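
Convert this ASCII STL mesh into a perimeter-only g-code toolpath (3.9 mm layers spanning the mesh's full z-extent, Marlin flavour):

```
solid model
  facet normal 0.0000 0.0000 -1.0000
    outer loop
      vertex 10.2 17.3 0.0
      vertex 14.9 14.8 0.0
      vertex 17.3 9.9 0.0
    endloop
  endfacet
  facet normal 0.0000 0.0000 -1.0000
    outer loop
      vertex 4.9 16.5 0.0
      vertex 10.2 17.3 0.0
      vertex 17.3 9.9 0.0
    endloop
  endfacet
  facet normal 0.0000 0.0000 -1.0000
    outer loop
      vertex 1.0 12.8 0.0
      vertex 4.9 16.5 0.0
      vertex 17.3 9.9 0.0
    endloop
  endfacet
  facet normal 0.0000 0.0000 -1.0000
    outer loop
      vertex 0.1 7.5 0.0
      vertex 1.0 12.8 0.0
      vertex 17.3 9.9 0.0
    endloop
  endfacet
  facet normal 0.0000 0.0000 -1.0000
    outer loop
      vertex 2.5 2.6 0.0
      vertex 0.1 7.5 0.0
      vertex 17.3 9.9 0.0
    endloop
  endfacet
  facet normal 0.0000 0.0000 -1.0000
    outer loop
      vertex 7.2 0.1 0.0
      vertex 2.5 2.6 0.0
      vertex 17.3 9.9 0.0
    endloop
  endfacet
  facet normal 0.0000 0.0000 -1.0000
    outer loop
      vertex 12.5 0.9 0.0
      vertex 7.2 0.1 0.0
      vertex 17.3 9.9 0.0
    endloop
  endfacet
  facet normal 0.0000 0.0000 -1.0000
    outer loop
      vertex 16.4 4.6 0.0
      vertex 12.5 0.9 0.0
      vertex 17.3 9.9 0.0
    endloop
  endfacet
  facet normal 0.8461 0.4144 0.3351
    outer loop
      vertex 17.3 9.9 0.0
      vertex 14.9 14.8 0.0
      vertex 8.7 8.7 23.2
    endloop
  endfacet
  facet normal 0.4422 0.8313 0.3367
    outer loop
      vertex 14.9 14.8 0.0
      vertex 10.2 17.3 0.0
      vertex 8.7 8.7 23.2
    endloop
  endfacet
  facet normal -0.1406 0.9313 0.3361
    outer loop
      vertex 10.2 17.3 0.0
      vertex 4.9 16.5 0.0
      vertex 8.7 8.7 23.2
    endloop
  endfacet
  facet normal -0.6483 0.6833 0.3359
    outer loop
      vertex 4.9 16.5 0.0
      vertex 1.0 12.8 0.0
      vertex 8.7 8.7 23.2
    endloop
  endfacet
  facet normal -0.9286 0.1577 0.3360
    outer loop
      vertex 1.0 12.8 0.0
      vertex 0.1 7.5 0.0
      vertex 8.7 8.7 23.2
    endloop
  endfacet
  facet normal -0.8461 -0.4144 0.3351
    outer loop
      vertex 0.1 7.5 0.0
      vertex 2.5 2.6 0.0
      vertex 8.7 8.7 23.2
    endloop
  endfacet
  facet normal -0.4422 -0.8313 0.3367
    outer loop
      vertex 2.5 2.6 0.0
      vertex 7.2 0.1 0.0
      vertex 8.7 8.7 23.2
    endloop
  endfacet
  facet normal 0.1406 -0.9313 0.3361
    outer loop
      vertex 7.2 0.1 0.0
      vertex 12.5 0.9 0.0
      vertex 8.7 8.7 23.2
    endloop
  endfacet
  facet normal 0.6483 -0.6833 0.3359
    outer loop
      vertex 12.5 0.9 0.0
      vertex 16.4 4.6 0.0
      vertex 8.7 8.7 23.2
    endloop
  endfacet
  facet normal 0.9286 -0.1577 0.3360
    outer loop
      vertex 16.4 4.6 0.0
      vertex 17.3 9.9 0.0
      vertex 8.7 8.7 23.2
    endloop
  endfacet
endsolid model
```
; perimeter-only toolpath
G21 ; units = mm
G90 ; absolute positioning
G28 ; home
; layer 1
G0 Z3.9
G0 X15.9 Y9.7
G1 X13.9 Y13.8
G1 X9.9 Y15.9
G1 X5.5 Y15.2
G1 X2.3 Y12.1
G1 X1.5 Y7.7
G1 X3.5 Y3.6
G1 X7.5 Y1.5
G1 X11.9 Y2.2
G1 X15.1 Y5.3
G1 X15.9 Y9.7
; layer 2
G0 Z7.7
G0 X14.4 Y9.5
G1 X12.8 Y12.8
G1 X9.7 Y14.4
G1 X6.2 Y13.9
G1 X3.6 Y11.4
G1 X3.0 Y7.9
G1 X4.6 Y4.6
G1 X7.7 Y3.0
G1 X11.2 Y3.5
G1 X13.8 Y6.0
G1 X14.4 Y9.5
; layer 3
G0 Z11.6
G0 X13.0 Y9.3
G1 X11.8 Y11.8
G1 X9.4 Y13.0
G1 X6.8 Y12.6
G1 X4.8 Y10.8
G1 X4.4 Y8.1
G1 X5.6 Y5.6
G1 X7.9 Y4.4
G1 X10.6 Y4.8
G1 X12.5 Y6.6
G1 X13.0 Y9.3
; layer 4
G0 Z15.5
G0 X11.6 Y9.1
G1 X10.8 Y10.7
G1 X9.2 Y11.6
G1 X7.4 Y11.3
G1 X6.1 Y10.1
G1 X5.8 Y8.3
G1 X6.6 Y6.7
G1 X8.2 Y5.8
G1 X10.0 Y6.1
G1 X11.3 Y7.3
G1 X11.6 Y9.1
; layer 5
G0 Z19.3
G0 X10.1 Y8.9
G1 X9.7 Y9.7
G1 X8.9 Y10.1
G1 X8.1 Y10.0
G1 X7.4 Y9.4
G1 X7.3 Y8.5
G1 X7.7 Y7.7
G1 X8.4 Y7.3
G1 X9.3 Y7.4
G1 X10.0 Y8.0
G1 X10.1 Y8.9
M2 ; end

The solid is a regular 10-sided pyramid, base circumscribed radius ≈ 8.7 mm, apex at z ≈ 23.2 mm. Slicing at Δz = 3.9 mm — 6 equal slices spanning the solid's height, so layer i sits at z = i·h/6 — gives 5 non-empty perimeters. Each is a 10-segment closed polygon; G0 lifts to the layer z and rapids to the start vertex, then G1 traces the edges. The cross-section shrinks linearly with z (the slice at the apex is degenerate and omitted).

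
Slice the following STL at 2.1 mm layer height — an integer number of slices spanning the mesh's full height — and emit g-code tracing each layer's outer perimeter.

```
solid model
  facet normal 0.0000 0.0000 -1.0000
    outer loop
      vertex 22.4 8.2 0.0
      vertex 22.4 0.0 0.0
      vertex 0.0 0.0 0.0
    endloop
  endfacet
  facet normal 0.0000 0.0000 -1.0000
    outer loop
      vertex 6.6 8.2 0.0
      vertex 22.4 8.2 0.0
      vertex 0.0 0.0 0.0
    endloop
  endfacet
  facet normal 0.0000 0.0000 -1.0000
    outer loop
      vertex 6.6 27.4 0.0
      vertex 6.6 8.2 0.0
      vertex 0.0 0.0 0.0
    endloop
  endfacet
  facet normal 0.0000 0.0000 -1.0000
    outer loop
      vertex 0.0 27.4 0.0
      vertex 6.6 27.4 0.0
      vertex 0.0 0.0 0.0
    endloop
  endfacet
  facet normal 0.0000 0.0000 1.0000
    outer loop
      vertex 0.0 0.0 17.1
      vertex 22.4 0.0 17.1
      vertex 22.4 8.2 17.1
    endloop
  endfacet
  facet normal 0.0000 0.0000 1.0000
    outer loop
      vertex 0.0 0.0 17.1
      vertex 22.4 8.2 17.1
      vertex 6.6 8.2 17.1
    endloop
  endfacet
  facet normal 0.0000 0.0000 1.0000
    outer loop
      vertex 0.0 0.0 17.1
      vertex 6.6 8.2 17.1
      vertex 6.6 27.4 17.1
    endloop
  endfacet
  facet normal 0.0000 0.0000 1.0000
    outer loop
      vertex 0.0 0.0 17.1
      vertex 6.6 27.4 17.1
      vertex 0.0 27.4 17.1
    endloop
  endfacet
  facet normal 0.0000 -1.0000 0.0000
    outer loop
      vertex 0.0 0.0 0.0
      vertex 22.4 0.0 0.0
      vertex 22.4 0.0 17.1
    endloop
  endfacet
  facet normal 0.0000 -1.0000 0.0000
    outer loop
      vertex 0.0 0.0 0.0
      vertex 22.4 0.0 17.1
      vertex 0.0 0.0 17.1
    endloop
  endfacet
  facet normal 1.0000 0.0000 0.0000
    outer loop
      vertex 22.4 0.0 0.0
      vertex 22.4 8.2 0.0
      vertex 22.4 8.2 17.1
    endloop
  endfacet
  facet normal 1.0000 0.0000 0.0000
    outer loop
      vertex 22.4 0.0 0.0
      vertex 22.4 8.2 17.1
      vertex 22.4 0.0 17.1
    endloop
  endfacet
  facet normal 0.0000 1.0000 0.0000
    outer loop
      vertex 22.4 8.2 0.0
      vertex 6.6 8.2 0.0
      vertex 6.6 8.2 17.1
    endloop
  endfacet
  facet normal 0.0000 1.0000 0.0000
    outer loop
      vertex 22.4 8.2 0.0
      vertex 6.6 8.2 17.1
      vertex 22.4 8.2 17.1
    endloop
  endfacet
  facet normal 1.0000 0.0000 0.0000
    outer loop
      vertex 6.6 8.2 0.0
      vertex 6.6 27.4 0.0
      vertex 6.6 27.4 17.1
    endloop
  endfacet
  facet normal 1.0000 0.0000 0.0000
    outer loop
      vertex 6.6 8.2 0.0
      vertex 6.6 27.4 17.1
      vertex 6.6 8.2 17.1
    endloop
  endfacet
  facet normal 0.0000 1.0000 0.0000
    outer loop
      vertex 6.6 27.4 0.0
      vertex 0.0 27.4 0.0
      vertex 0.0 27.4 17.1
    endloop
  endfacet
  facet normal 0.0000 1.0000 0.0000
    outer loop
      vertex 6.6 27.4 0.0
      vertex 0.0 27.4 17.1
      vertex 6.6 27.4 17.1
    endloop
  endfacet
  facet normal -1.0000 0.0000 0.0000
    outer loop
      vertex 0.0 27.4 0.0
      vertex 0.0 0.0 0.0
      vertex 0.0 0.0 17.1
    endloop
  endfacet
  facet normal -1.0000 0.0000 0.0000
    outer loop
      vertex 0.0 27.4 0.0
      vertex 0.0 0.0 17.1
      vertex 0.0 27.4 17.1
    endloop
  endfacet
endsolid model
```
; perimeter-only toolpath
G21 ; units = mm
G90 ; absolute positioning
G28 ; home
; layer 1
G0 Z2.1
G0 X0.0 Y0.0
G1 X22.4 Y0.0
G1 X22.4 Y8.2
G1 X6.6 Y8.2
G1 X6.6 Y27.4
G1 X0.0 Y27.4
G1 X0.0 Y0.0
; layer 2
G0 Z4.3
G0 X0.0 Y0.0
G1 X22.4 Y0.0
G1 X22.4 Y8.2
G1 X6.6 Y8.2
G1 X6.6 Y27.4
G1 X0.0 Y27.4
G1 X0.0 Y0.0
; layer 3
G0 Z6.4
G0 X0.0 Y0.0
G1 X22.4 Y0.0
G1 X22.4 Y8.2
G1 X6.6 Y8.2
G1 X6.6 Y27.4
G1 X0.0 Y27.4
G1 X0.0 Y0.0
; layer 4
G0 Z8.6
G0 X0.0 Y0.0
G1 X22.4 Y0.0
G1 X22.4 Y8.2
G1 X6.6 Y8.2
G1 X6.6 Y27.4
G1 X0.0 Y27.4
G1 X0.0 Y0.0
; layer 5
G0 Z10.7
G0 X0.0 Y0.0
G1 X22.4 Y0.0
G1 X22.4 Y8.2
G1 X6.6 Y8.2
G1 X6.6 Y27.4
G1 X0.0 Y27.4
G1 X0.0 Y0.0
; layer 6
G0 Z12.8
G0 X0.0 Y0.0
G1 X22.4 Y0.0
G1 X22.4 Y8.2
G1 X6.6 Y8.2
G1 X6.6 Y27.4
G1 X0.0 Y27.4
G1 X0.0 Y0.0
; layer 7
G0 Z15.0
G0 X0.0 Y0.0
G1 X22.4 Y0.0
G1 X22.4 Y8.2
G1 X6.6 Y8.2
G1 X6.6 Y27.4
G1 X0.0 Y27.4
G1 X0.0 Y0.0
; layer 8
G0 Z17.1
G0 X0.0 Y0.0
G1 X22.4 Y0.0
G1 X22.4 Y8.2
G1 X6.6 Y8.2
G1 X6.6 Y27.4
G1 X0.0 Y27.4
G1 X0.0 Y0.0
M2 ; end

The solid is an L-shaped prism: outer 22.4 × 27.4 mm, arm thicknesses ≈ 8.2 mm (horizontal) and 6.6 mm (vertical), extruded 17.1 mm in z. Slicing at Δz = 2.1 mm — 8 equal slices spanning the solid's height, so layer i sits at z = i·h/8 — gives 8 non-empty perimeters. Each is a 6-segment closed polygon; G0 lifts to the layer z and rapids to the start vertex, then G1 traces the edges.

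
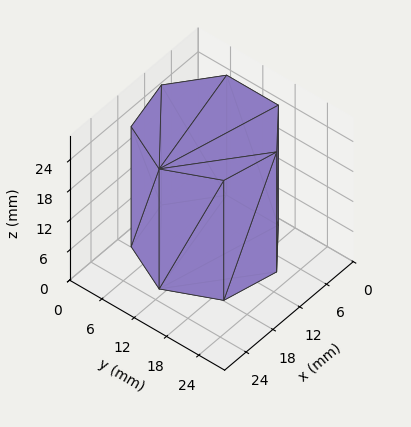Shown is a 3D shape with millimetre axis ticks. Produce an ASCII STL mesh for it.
Reading the render: the shape is a regular 7-sided prism (a cylinder approximated with 7 flat sides), circumscribed radius ≈ 11 mm, height ≈ 24 mm (dimensions read to the nearest mm from the axis ticks). For the STL, each face is triangulated and given an outward normal.

solid part
  facet normal 0.0000 0.0000 -1.0000
    outer loop
      vertex 8.6 21.7 0.0
      vertex 17.9 19.6 0.0
      vertex 22.0 11.0 0.0
    endloop
  endfacet
  facet normal 0.0000 0.0000 -1.0000
    outer loop
      vertex 1.1 15.8 0.0
      vertex 8.6 21.7 0.0
      vertex 22.0 11.0 0.0
    endloop
  endfacet
  facet normal 0.0000 0.0000 -1.0000
    outer loop
      vertex 1.1 6.2 0.0
      vertex 1.1 15.8 0.0
      vertex 22.0 11.0 0.0
    endloop
  endfacet
  facet normal 0.0000 0.0000 -1.0000
    outer loop
      vertex 8.6 0.3 0.0
      vertex 1.1 6.2 0.0
      vertex 22.0 11.0 0.0
    endloop
  endfacet
  facet normal 0.0000 0.0000 -1.0000
    outer loop
      vertex 17.9 2.4 0.0
      vertex 8.6 0.3 0.0
      vertex 22.0 11.0 0.0
    endloop
  endfacet
  facet normal 0.0000 0.0000 1.0000
    outer loop
      vertex 22.0 11.0 24.0
      vertex 17.9 19.6 24.0
      vertex 8.6 21.7 24.0
    endloop
  endfacet
  facet normal 0.0000 0.0000 1.0000
    outer loop
      vertex 22.0 11.0 24.0
      vertex 8.6 21.7 24.0
      vertex 1.1 15.8 24.0
    endloop
  endfacet
  facet normal 0.0000 0.0000 1.0000
    outer loop
      vertex 22.0 11.0 24.0
      vertex 1.1 15.8 24.0
      vertex 1.1 6.2 24.0
    endloop
  endfacet
  facet normal 0.0000 0.0000 1.0000
    outer loop
      vertex 22.0 11.0 24.0
      vertex 1.1 6.2 24.0
      vertex 8.6 0.3 24.0
    endloop
  endfacet
  facet normal 0.0000 0.0000 1.0000
    outer loop
      vertex 22.0 11.0 24.0
      vertex 8.6 0.3 24.0
      vertex 17.9 2.4 24.0
    endloop
  endfacet
  facet normal 0.9027 0.4303 0.0000
    outer loop
      vertex 22.0 11.0 0.0
      vertex 17.9 19.6 0.0
      vertex 17.9 19.6 24.0
    endloop
  endfacet
  facet normal 0.9027 0.4303 0.0000
    outer loop
      vertex 22.0 11.0 0.0
      vertex 17.9 19.6 24.0
      vertex 22.0 11.0 24.0
    endloop
  endfacet
  facet normal 0.2203 0.9754 0.0000
    outer loop
      vertex 17.9 19.6 0.0
      vertex 8.6 21.7 0.0
      vertex 8.6 21.7 24.0
    endloop
  endfacet
  facet normal 0.2203 0.9754 0.0000
    outer loop
      vertex 17.9 19.6 0.0
      vertex 8.6 21.7 24.0
      vertex 17.9 19.6 24.0
    endloop
  endfacet
  facet normal -0.6183 0.7860 0.0000
    outer loop
      vertex 8.6 21.7 0.0
      vertex 1.1 15.8 0.0
      vertex 1.1 15.8 24.0
    endloop
  endfacet
  facet normal -0.6183 0.7860 0.0000
    outer loop
      vertex 8.6 21.7 0.0
      vertex 1.1 15.8 24.0
      vertex 8.6 21.7 24.0
    endloop
  endfacet
  facet normal -1.0000 0.0000 0.0000
    outer loop
      vertex 1.1 15.8 0.0
      vertex 1.1 6.2 0.0
      vertex 1.1 6.2 24.0
    endloop
  endfacet
  facet normal -1.0000 0.0000 0.0000
    outer loop
      vertex 1.1 15.8 0.0
      vertex 1.1 6.2 24.0
      vertex 1.1 15.8 24.0
    endloop
  endfacet
  facet normal -0.6183 -0.7860 0.0000
    outer loop
      vertex 1.1 6.2 0.0
      vertex 8.6 0.3 0.0
      vertex 8.6 0.3 24.0
    endloop
  endfacet
  facet normal -0.6183 -0.7860 0.0000
    outer loop
      vertex 1.1 6.2 0.0
      vertex 8.6 0.3 24.0
      vertex 1.1 6.2 24.0
    endloop
  endfacet
  facet normal 0.2203 -0.9754 0.0000
    outer loop
      vertex 8.6 0.3 0.0
      vertex 17.9 2.4 0.0
      vertex 17.9 2.4 24.0
    endloop
  endfacet
  facet normal 0.2203 -0.9754 0.0000
    outer loop
      vertex 8.6 0.3 0.0
      vertex 17.9 2.4 24.0
      vertex 8.6 0.3 24.0
    endloop
  endfacet
  facet normal 0.9027 -0.4303 0.0000
    outer loop
      vertex 17.9 2.4 0.0
      vertex 22.0 11.0 0.0
      vertex 22.0 11.0 24.0
    endloop
  endfacet
  facet normal 0.9027 -0.4303 0.0000
    outer loop
      vertex 17.9 2.4 0.0
      vertex 22.0 11.0 24.0
      vertex 17.9 2.4 24.0
    endloop
  endfacet
endsolid part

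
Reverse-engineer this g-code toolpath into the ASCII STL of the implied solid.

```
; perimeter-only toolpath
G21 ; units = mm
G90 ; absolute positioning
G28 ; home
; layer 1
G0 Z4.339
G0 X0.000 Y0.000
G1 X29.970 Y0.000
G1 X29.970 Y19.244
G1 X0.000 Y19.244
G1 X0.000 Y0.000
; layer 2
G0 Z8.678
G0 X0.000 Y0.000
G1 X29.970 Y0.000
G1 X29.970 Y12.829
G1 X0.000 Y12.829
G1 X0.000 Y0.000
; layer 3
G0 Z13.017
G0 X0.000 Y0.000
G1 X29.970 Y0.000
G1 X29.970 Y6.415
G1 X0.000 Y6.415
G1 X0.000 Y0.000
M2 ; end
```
solid part
  facet normal 0.0000 0.0000 -1.0000
    outer loop
      vertex 29.970 25.658 0.000
      vertex 29.970 0.000 0.000
      vertex 0.000 0.000 0.000
    endloop
  endfacet
  facet normal 0.0000 0.0000 -1.0000
    outer loop
      vertex 0.000 25.658 0.000
      vertex 29.970 25.658 0.000
      vertex 0.000 0.000 0.000
    endloop
  endfacet
  facet normal 0.0000 -1.0000 0.0000
    outer loop
      vertex 0.000 0.000 0.000
      vertex 29.970 0.000 0.000
      vertex 29.970 0.000 17.356
    endloop
  endfacet
  facet normal 0.0000 -1.0000 0.0000
    outer loop
      vertex 0.000 0.000 0.000
      vertex 29.970 0.000 17.356
      vertex 0.000 0.000 17.356
    endloop
  endfacet
  facet normal 0.0000 0.5603 0.8283
    outer loop
      vertex 0.000 0.000 17.356
      vertex 29.970 0.000 17.356
      vertex 29.970 25.658 0.000
    endloop
  endfacet
  facet normal 0.0000 0.5603 0.8283
    outer loop
      vertex 0.000 0.000 17.356
      vertex 29.970 25.658 0.000
      vertex 0.000 25.658 0.000
    endloop
  endfacet
  facet normal -1.0000 0.0000 0.0000
    outer loop
      vertex 0.000 0.000 17.356
      vertex 0.000 25.658 0.000
      vertex 0.000 0.000 0.000
    endloop
  endfacet
  facet normal 1.0000 0.0000 0.0000
    outer loop
      vertex 29.970 0.000 0.000
      vertex 29.970 25.658 0.000
      vertex 29.970 0.000 17.356
    endloop
  endfacet
endsolid part

The G0 Z moves step by Δz≈4.339 mm. The G1 loops shrink linearly with z, so the solid tapers from its base footprint up to z≈17.4. Closing with a flat bottom cap and the tapered top and triangulating gives 8 facets — a wedge (ramp): 30 × 25.7 mm base, rising to 17.4 mm along the y=0 edge and sloping linearly to z=0 at y=25.7.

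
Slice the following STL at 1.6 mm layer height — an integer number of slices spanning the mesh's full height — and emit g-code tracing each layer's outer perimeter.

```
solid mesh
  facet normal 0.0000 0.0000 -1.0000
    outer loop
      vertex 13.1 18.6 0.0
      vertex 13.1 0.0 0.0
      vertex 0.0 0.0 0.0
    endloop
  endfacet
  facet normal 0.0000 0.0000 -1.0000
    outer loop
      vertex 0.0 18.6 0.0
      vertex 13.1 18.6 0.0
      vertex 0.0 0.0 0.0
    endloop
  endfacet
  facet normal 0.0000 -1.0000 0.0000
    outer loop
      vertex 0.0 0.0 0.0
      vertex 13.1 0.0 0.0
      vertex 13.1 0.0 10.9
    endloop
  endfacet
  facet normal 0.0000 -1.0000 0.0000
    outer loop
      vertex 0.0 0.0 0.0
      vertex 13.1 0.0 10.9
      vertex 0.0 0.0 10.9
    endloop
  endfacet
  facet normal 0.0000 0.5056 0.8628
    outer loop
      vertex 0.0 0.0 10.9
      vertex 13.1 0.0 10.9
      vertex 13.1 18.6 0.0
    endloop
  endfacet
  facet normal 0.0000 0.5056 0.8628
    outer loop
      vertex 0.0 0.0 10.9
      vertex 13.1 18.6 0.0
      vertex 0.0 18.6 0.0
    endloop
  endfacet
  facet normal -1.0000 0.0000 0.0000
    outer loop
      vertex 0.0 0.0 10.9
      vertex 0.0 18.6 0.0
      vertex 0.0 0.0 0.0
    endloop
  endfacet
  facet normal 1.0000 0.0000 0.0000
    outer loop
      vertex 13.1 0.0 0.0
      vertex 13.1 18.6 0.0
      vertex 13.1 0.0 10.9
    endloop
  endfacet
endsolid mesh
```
; perimeter-only toolpath
G21 ; units = mm
G90 ; absolute positioning
G28 ; home
; layer 1
G0 Z1.6
G0 X0.0 Y0.0
G1 X13.1 Y0.0
G1 X13.1 Y15.9
G1 X0.0 Y15.9
G1 X0.0 Y0.0
; layer 2
G0 Z3.1
G0 X0.0 Y0.0
G1 X13.1 Y0.0
G1 X13.1 Y13.3
G1 X0.0 Y13.3
G1 X0.0 Y0.0
; layer 3
G0 Z4.7
G0 X0.0 Y0.0
G1 X13.1 Y0.0
G1 X13.1 Y10.6
G1 X0.0 Y10.6
G1 X0.0 Y0.0
; layer 4
G0 Z6.2
G0 X0.0 Y0.0
G1 X13.1 Y0.0
G1 X13.1 Y8.0
G1 X0.0 Y8.0
G1 X0.0 Y0.0
; layer 5
G0 Z7.8
G0 X0.0 Y0.0
G1 X13.1 Y0.0
G1 X13.1 Y5.3
G1 X0.0 Y5.3
G1 X0.0 Y0.0
; layer 6
G0 Z9.3
G0 X0.0 Y0.0
G1 X13.1 Y0.0
G1 X13.1 Y2.7
G1 X0.0 Y2.7
G1 X0.0 Y0.0
M2 ; end

The solid is a wedge (ramp): 13.1 × 18.6 mm base, rising to 10.9 mm along the y=0 edge and sloping linearly to z=0 at y=18.6. Slicing at Δz = 1.6 mm — 7 equal slices spanning the solid's height, so layer i sits at z = i·h/7 — gives 6 non-empty perimeters. Each is a 4-segment closed polygon; G0 lifts to the layer z and rapids to the start vertex, then G1 traces the edges. The cross-section shrinks linearly with z (the slice at the apex is degenerate and omitted).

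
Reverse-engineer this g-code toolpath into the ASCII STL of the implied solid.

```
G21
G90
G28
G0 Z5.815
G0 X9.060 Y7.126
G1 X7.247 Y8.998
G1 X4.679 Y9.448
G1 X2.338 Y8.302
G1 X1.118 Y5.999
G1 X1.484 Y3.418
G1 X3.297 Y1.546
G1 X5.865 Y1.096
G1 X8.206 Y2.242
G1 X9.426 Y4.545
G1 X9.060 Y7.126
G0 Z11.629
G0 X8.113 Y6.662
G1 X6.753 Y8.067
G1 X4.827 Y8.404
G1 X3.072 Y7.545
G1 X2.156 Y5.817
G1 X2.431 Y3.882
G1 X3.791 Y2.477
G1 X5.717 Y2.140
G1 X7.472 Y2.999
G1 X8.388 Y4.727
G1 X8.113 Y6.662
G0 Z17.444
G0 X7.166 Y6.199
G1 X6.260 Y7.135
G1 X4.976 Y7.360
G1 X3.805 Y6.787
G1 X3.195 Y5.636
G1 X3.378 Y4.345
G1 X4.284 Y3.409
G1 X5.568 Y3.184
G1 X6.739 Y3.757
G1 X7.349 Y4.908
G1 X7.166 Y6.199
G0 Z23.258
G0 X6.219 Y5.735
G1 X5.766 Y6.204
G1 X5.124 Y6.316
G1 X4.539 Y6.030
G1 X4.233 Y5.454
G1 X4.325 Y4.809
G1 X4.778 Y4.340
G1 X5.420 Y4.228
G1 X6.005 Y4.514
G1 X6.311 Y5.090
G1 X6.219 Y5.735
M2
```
solid part
  facet normal 0.0000 0.0000 -1.0000
    outer loop
      vertex 4.531 10.492 0.000
      vertex 7.741 9.930 0.000
      vertex 10.007 7.589 0.000
    endloop
  endfacet
  facet normal 0.0000 0.0000 -1.0000
    outer loop
      vertex 1.605 9.060 0.000
      vertex 4.531 10.492 0.000
      vertex 10.007 7.589 0.000
    endloop
  endfacet
  facet normal 0.0000 0.0000 -1.0000
    outer loop
      vertex 0.079 6.181 0.000
      vertex 1.605 9.060 0.000
      vertex 10.007 7.589 0.000
    endloop
  endfacet
  facet normal 0.0000 0.0000 -1.0000
    outer loop
      vertex 0.537 2.955 0.000
      vertex 0.079 6.181 0.000
      vertex 10.007 7.589 0.000
    endloop
  endfacet
  facet normal 0.0000 0.0000 -1.0000
    outer loop
      vertex 2.803 0.614 0.000
      vertex 0.537 2.955 0.000
      vertex 10.007 7.589 0.000
    endloop
  endfacet
  facet normal 0.0000 0.0000 -1.0000
    outer loop
      vertex 6.013 0.052 0.000
      vertex 2.803 0.614 0.000
      vertex 10.007 7.589 0.000
    endloop
  endfacet
  facet normal 0.0000 0.0000 -1.0000
    outer loop
      vertex 8.939 1.484 0.000
      vertex 6.013 0.052 0.000
      vertex 10.007 7.589 0.000
    endloop
  endfacet
  facet normal 0.0000 0.0000 -1.0000
    outer loop
      vertex 10.465 4.363 0.000
      vertex 8.939 1.484 0.000
      vertex 10.007 7.589 0.000
    endloop
  endfacet
  facet normal 0.7081 0.6854 0.1699
    outer loop
      vertex 10.007 7.589 0.000
      vertex 7.741 9.930 0.000
      vertex 5.272 5.272 29.073
    endloop
  endfacet
  facet normal 0.1699 0.9707 0.1700
    outer loop
      vertex 7.741 9.930 0.000
      vertex 4.531 10.492 0.000
      vertex 5.272 5.272 29.073
    endloop
  endfacet
  facet normal -0.4332 0.8851 0.1700
    outer loop
      vertex 4.531 10.492 0.000
      vertex 1.605 9.060 0.000
      vertex 5.272 5.272 29.073
    endloop
  endfacet
  facet normal -0.8707 0.4615 0.1700
    outer loop
      vertex 1.605 9.060 0.000
      vertex 0.079 6.181 0.000
      vertex 5.272 5.272 29.073
    endloop
  endfacet
  facet normal -0.9757 -0.1385 0.1699
    outer loop
      vertex 0.079 6.181 0.000
      vertex 0.537 2.955 0.000
      vertex 5.272 5.272 29.073
    endloop
  endfacet
  facet normal -0.7081 -0.6854 0.1699
    outer loop
      vertex 0.537 2.955 0.000
      vertex 2.803 0.614 0.000
      vertex 5.272 5.272 29.073
    endloop
  endfacet
  facet normal -0.1699 -0.9707 0.1700
    outer loop
      vertex 2.803 0.614 0.000
      vertex 6.013 0.052 0.000
      vertex 5.272 5.272 29.073
    endloop
  endfacet
  facet normal 0.4332 -0.8851 0.1700
    outer loop
      vertex 6.013 0.052 0.000
      vertex 8.939 1.484 0.000
      vertex 5.272 5.272 29.073
    endloop
  endfacet
  facet normal 0.8707 -0.4615 0.1700
    outer loop
      vertex 8.939 1.484 0.000
      vertex 10.465 4.363 0.000
      vertex 5.272 5.272 29.073
    endloop
  endfacet
  facet normal 0.9757 0.1385 0.1699
    outer loop
      vertex 10.465 4.363 0.000
      vertex 10.007 7.589 0.000
      vertex 5.272 5.272 29.073
    endloop
  endfacet
endsolid part

The G0 Z moves step by Δz≈5.815 mm. The G1 loops shrink linearly with z, so the solid tapers from its base footprint up to z≈29.1. Closing with a flat bottom cap and the tapered top and triangulating gives 18 facets — a regular 10-sided pyramid, base circumscribed radius ≈ 5.27 mm, apex at z ≈ 29.1 mm.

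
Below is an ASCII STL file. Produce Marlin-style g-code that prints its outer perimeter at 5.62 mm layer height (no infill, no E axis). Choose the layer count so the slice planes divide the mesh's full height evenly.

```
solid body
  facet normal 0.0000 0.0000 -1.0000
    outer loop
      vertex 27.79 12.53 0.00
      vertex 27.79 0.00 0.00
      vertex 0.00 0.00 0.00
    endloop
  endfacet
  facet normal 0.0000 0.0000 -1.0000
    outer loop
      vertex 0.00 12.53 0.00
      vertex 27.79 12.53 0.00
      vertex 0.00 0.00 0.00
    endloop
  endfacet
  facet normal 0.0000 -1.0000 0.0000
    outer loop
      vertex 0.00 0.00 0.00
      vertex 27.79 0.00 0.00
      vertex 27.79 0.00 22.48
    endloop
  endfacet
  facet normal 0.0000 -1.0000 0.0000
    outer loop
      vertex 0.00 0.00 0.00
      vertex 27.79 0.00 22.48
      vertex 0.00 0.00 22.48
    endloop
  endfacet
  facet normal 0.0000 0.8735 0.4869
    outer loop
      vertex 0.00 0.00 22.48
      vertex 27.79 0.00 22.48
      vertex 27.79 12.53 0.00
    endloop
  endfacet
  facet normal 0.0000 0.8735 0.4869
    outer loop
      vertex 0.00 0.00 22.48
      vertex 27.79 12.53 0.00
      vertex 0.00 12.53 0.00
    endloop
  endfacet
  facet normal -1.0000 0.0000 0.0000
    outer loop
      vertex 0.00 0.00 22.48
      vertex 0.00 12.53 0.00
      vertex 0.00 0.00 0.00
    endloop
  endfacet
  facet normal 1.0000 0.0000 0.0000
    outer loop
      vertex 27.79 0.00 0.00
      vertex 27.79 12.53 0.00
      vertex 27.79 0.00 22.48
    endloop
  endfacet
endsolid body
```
; perimeter-only toolpath
G21 ; units = mm
G90 ; absolute positioning
G28 ; home
; layer 1
G0 Z5.62
G0 X0.00 Y0.00
G1 X27.79 Y0.00
G1 X27.79 Y9.40
G1 X0.00 Y9.40
G1 X0.00 Y0.00
; layer 2
G0 Z11.24
G0 X0.00 Y0.00
G1 X27.79 Y0.00
G1 X27.79 Y6.26
G1 X0.00 Y6.26
G1 X0.00 Y0.00
; layer 3
G0 Z16.86
G0 X0.00 Y0.00
G1 X27.79 Y0.00
G1 X27.79 Y3.13
G1 X0.00 Y3.13
G1 X0.00 Y0.00
M2 ; end

The solid is a wedge (ramp): 27.8 × 12.5 mm base, rising to 22.5 mm along the y=0 edge and sloping linearly to z=0 at y=12.5. Slicing at Δz = 5.62 mm — 4 equal slices spanning the solid's height, so layer i sits at z = i·h/4 — gives 3 non-empty perimeters. Each is a 4-segment closed polygon; G0 lifts to the layer z and rapids to the start vertex, then G1 traces the edges. The cross-section shrinks linearly with z (the slice at the apex is degenerate and omitted).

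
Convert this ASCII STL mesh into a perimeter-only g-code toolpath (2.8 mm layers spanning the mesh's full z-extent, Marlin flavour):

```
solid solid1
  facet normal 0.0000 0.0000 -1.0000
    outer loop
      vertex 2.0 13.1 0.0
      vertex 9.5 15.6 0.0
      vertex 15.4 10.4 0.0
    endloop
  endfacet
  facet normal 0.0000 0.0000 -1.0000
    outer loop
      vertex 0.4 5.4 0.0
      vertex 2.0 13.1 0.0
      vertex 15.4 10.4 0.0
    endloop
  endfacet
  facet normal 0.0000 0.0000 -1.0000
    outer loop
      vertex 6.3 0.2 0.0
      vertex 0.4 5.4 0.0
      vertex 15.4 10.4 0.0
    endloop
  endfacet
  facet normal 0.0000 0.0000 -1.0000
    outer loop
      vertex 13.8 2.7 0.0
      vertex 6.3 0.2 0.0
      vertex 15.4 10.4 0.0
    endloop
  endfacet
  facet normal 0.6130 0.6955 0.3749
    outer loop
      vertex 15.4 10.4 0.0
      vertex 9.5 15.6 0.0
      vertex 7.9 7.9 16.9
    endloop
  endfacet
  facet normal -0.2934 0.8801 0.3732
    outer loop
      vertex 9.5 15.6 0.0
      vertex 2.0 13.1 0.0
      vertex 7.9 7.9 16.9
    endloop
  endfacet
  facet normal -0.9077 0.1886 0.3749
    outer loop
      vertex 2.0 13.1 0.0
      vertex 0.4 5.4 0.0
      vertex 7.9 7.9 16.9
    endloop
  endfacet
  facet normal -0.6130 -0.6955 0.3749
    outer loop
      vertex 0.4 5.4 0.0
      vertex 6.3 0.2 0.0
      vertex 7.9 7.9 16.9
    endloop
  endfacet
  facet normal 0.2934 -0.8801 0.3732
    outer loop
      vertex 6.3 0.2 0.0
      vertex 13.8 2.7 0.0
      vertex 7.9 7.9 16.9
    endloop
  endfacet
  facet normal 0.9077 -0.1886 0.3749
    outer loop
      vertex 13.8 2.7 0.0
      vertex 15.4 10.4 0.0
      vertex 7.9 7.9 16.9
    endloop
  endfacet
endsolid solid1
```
; perimeter-only toolpath
G21 ; units = mm
G90 ; absolute positioning
G28 ; home
; layer 1
G0 Z2.8
G0 X14.2 Y10.0
G1 X9.2 Y14.3
G1 X3.0 Y12.2
G1 X1.6 Y5.8
G1 X6.6 Y1.5
G1 X12.8 Y3.6
G1 X14.2 Y10.0
; layer 2
G0 Z5.6
G0 X12.9 Y9.6
G1 X9.0 Y13.0
G1 X4.0 Y11.4
G1 X2.9 Y6.2
G1 X6.8 Y2.8
G1 X11.8 Y4.4
G1 X12.9 Y9.6
; layer 3
G0 Z8.4
G0 X11.7 Y9.2
G1 X8.7 Y11.8
G1 X5.0 Y10.5
G1 X4.2 Y6.7
G1 X7.1 Y4.0
G1 X10.9 Y5.3
G1 X11.7 Y9.2
; layer 4
G0 Z11.3
G0 X10.4 Y8.7
G1 X8.4 Y10.5
G1 X5.9 Y9.6
G1 X5.4 Y7.1
G1 X7.4 Y5.3
G1 X9.9 Y6.2
G1 X10.4 Y8.7
; layer 5
G0 Z14.1
G0 X9.2 Y8.3
G1 X8.2 Y9.2
G1 X6.9 Y8.8
G1 X6.7 Y7.5
G1 X7.6 Y6.6
G1 X8.9 Y7.0
G1 X9.2 Y8.3
M2 ; end

The solid is a regular 6-sided pyramid, base circumscribed radius ≈ 7.9 mm, apex at z ≈ 16.9 mm. Slicing at Δz = 2.8 mm — 6 equal slices spanning the solid's height, so layer i sits at z = i·h/6 — gives 5 non-empty perimeters. Each is a 6-segment closed polygon; G0 lifts to the layer z and rapids to the start vertex, then G1 traces the edges. The cross-section shrinks linearly with z (the slice at the apex is degenerate and omitted).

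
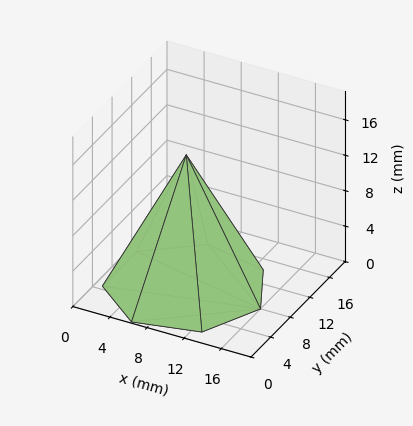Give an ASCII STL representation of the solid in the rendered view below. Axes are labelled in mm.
Reading the render: the shape is a regular 7-sided pyramid, base circumscribed radius ≈ 8 mm, apex at z ≈ 15 mm (dimensions read to the nearest mm from the axis ticks). For the STL, each face is triangulated and given an outward normal.

solid part
  facet normal 0.0000 0.0000 -1.0000
    outer loop
      vertex 6.220 15.799 0.000
      vertex 12.988 14.255 0.000
      vertex 16.000 8.000 0.000
    endloop
  endfacet
  facet normal 0.0000 0.0000 -1.0000
    outer loop
      vertex 0.792 11.471 0.000
      vertex 6.220 15.799 0.000
      vertex 16.000 8.000 0.000
    endloop
  endfacet
  facet normal 0.0000 0.0000 -1.0000
    outer loop
      vertex 0.792 4.529 0.000
      vertex 0.792 11.471 0.000
      vertex 16.000 8.000 0.000
    endloop
  endfacet
  facet normal 0.0000 0.0000 -1.0000
    outer loop
      vertex 6.220 0.201 0.000
      vertex 0.792 4.529 0.000
      vertex 16.000 8.000 0.000
    endloop
  endfacet
  facet normal 0.0000 0.0000 -1.0000
    outer loop
      vertex 12.988 1.745 0.000
      vertex 6.220 0.201 0.000
      vertex 16.000 8.000 0.000
    endloop
  endfacet
  facet normal 0.8121 0.3910 0.4331
    outer loop
      vertex 16.000 8.000 0.000
      vertex 12.988 14.255 0.000
      vertex 8.000 8.000 15.000
    endloop
  endfacet
  facet normal 0.2005 0.8788 0.4331
    outer loop
      vertex 12.988 14.255 0.000
      vertex 6.220 15.799 0.000
      vertex 8.000 8.000 15.000
    endloop
  endfacet
  facet normal -0.5619 0.7047 0.4331
    outer loop
      vertex 6.220 15.799 0.000
      vertex 0.792 11.471 0.000
      vertex 8.000 8.000 15.000
    endloop
  endfacet
  facet normal -0.9013 0.0000 0.4331
    outer loop
      vertex 0.792 11.471 0.000
      vertex 0.792 4.529 0.000
      vertex 8.000 8.000 15.000
    endloop
  endfacet
  facet normal -0.5619 -0.7047 0.4331
    outer loop
      vertex 0.792 4.529 0.000
      vertex 6.220 0.201 0.000
      vertex 8.000 8.000 15.000
    endloop
  endfacet
  facet normal 0.2005 -0.8788 0.4331
    outer loop
      vertex 6.220 0.201 0.000
      vertex 12.988 1.745 0.000
      vertex 8.000 8.000 15.000
    endloop
  endfacet
  facet normal 0.8121 -0.3910 0.4331
    outer loop
      vertex 12.988 1.745 0.000
      vertex 16.000 8.000 0.000
      vertex 8.000 8.000 15.000
    endloop
  endfacet
endsolid part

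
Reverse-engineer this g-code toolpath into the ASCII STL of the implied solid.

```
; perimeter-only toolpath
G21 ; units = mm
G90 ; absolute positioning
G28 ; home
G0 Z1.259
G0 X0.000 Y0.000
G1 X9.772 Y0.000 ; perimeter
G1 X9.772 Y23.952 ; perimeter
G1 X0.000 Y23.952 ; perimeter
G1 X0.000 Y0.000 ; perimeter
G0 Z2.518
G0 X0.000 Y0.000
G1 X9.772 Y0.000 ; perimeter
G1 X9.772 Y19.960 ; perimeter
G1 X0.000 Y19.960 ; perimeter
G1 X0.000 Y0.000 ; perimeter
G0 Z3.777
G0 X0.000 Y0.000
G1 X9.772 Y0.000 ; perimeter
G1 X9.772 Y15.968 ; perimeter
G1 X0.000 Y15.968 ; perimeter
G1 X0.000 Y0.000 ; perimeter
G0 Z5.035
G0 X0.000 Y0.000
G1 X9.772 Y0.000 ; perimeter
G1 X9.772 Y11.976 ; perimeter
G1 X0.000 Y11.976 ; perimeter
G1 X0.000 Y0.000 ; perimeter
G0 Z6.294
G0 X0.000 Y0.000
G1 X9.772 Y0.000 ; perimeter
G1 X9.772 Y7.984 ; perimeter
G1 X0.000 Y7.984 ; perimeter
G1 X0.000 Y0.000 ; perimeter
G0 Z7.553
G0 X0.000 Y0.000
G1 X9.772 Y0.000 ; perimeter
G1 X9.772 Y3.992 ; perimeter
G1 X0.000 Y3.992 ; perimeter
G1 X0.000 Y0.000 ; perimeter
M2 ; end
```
solid part
  facet normal 0.0000 0.0000 -1.0000
    outer loop
      vertex 9.772 27.944 0.000
      vertex 9.772 0.000 0.000
      vertex 0.000 0.000 0.000
    endloop
  endfacet
  facet normal 0.0000 0.0000 -1.0000
    outer loop
      vertex 0.000 27.944 0.000
      vertex 9.772 27.944 0.000
      vertex 0.000 0.000 0.000
    endloop
  endfacet
  facet normal 0.0000 -1.0000 0.0000
    outer loop
      vertex 0.000 0.000 0.000
      vertex 9.772 0.000 0.000
      vertex 9.772 0.000 8.812
    endloop
  endfacet
  facet normal 0.0000 -1.0000 0.0000
    outer loop
      vertex 0.000 0.000 0.000
      vertex 9.772 0.000 8.812
      vertex 0.000 0.000 8.812
    endloop
  endfacet
  facet normal 0.0000 0.3007 0.9537
    outer loop
      vertex 0.000 0.000 8.812
      vertex 9.772 0.000 8.812
      vertex 9.772 27.944 0.000
    endloop
  endfacet
  facet normal 0.0000 0.3007 0.9537
    outer loop
      vertex 0.000 0.000 8.812
      vertex 9.772 27.944 0.000
      vertex 0.000 27.944 0.000
    endloop
  endfacet
  facet normal -1.0000 0.0000 0.0000
    outer loop
      vertex 0.000 0.000 8.812
      vertex 0.000 27.944 0.000
      vertex 0.000 0.000 0.000
    endloop
  endfacet
  facet normal 1.0000 0.0000 0.0000
    outer loop
      vertex 9.772 0.000 0.000
      vertex 9.772 27.944 0.000
      vertex 9.772 0.000 8.812
    endloop
  endfacet
endsolid part

The G0 Z moves step by Δz≈1.259 mm. The G1 loops shrink linearly with z, so the solid tapers from its base footprint up to z≈8.81. Closing with a flat bottom cap and the tapered top and triangulating gives 8 facets — a wedge (ramp): 9.77 × 27.9 mm base, rising to 8.81 mm along the y=0 edge and sloping linearly to z=0 at y=27.9.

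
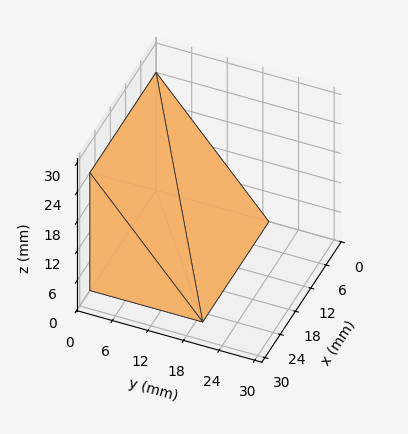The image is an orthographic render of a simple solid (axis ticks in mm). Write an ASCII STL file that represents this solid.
Reading the render: the shape is a wedge (ramp): 26 × 19 mm base, rising to 24 mm along the y=0 edge and sloping linearly to z=0 at y=19 (dimensions read to the nearest mm from the axis ticks). For the STL, each face is triangulated and given an outward normal.

solid part
  facet normal 0.0000 0.0000 -1.0000
    outer loop
      vertex 26.00 19.00 0.00
      vertex 26.00 0.00 0.00
      vertex 0.00 0.00 0.00
    endloop
  endfacet
  facet normal 0.0000 0.0000 -1.0000
    outer loop
      vertex 0.00 19.00 0.00
      vertex 26.00 19.00 0.00
      vertex 0.00 0.00 0.00
    endloop
  endfacet
  facet normal 0.0000 -1.0000 0.0000
    outer loop
      vertex 0.00 0.00 0.00
      vertex 26.00 0.00 0.00
      vertex 26.00 0.00 24.00
    endloop
  endfacet
  facet normal 0.0000 -1.0000 0.0000
    outer loop
      vertex 0.00 0.00 0.00
      vertex 26.00 0.00 24.00
      vertex 0.00 0.00 24.00
    endloop
  endfacet
  facet normal 0.0000 0.7840 0.6207
    outer loop
      vertex 0.00 0.00 24.00
      vertex 26.00 0.00 24.00
      vertex 26.00 19.00 0.00
    endloop
  endfacet
  facet normal 0.0000 0.7840 0.6207
    outer loop
      vertex 0.00 0.00 24.00
      vertex 26.00 19.00 0.00
      vertex 0.00 19.00 0.00
    endloop
  endfacet
  facet normal -1.0000 0.0000 0.0000
    outer loop
      vertex 0.00 0.00 24.00
      vertex 0.00 19.00 0.00
      vertex 0.00 0.00 0.00
    endloop
  endfacet
  facet normal 1.0000 0.0000 0.0000
    outer loop
      vertex 26.00 0.00 0.00
      vertex 26.00 19.00 0.00
      vertex 26.00 0.00 24.00
    endloop
  endfacet
endsolid part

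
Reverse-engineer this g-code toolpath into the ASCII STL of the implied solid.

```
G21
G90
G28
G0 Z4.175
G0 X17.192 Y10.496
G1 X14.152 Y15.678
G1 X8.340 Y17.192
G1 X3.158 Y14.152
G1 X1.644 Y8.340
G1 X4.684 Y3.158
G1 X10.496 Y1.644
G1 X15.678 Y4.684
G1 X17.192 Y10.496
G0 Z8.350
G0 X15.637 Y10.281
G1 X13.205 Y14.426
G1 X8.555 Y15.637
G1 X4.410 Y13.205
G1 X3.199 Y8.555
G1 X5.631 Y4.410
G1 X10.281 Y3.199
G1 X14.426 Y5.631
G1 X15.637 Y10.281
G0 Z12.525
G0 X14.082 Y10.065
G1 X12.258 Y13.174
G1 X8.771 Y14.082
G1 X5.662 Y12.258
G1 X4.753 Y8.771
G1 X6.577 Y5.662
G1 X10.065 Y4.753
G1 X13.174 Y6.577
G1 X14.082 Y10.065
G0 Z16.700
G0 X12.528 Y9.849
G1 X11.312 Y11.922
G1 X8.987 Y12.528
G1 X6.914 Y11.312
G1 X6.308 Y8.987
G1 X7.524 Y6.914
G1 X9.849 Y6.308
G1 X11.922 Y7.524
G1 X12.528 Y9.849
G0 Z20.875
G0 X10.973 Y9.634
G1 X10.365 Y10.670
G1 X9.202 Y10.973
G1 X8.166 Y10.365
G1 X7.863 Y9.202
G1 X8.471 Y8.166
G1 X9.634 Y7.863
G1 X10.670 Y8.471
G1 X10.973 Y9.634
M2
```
solid part
  facet normal 0.0000 0.0000 -1.0000
    outer loop
      vertex 8.124 18.747 0.000
      vertex 15.099 16.930 0.000
      vertex 18.747 10.712 0.000
    endloop
  endfacet
  facet normal 0.0000 0.0000 -1.0000
    outer loop
      vertex 1.906 15.099 0.000
      vertex 8.124 18.747 0.000
      vertex 18.747 10.712 0.000
    endloop
  endfacet
  facet normal 0.0000 0.0000 -1.0000
    outer loop
      vertex 0.089 8.124 0.000
      vertex 1.906 15.099 0.000
      vertex 18.747 10.712 0.000
    endloop
  endfacet
  facet normal 0.0000 0.0000 -1.0000
    outer loop
      vertex 3.737 1.906 0.000
      vertex 0.089 8.124 0.000
      vertex 18.747 10.712 0.000
    endloop
  endfacet
  facet normal 0.0000 0.0000 -1.0000
    outer loop
      vertex 10.712 0.089 0.000
      vertex 3.737 1.906 0.000
      vertex 18.747 10.712 0.000
    endloop
  endfacet
  facet normal 0.0000 0.0000 -1.0000
    outer loop
      vertex 16.930 3.737 0.000
      vertex 10.712 0.089 0.000
      vertex 18.747 10.712 0.000
    endloop
  endfacet
  facet normal 0.8148 0.4780 0.3281
    outer loop
      vertex 18.747 10.712 0.000
      vertex 15.099 16.930 0.000
      vertex 9.418 9.418 25.050
    endloop
  endfacet
  facet normal 0.2381 0.9141 0.3281
    outer loop
      vertex 15.099 16.930 0.000
      vertex 8.124 18.747 0.000
      vertex 9.418 9.418 25.050
    endloop
  endfacet
  facet normal -0.4780 0.8148 0.3281
    outer loop
      vertex 8.124 18.747 0.000
      vertex 1.906 15.099 0.000
      vertex 9.418 9.418 25.050
    endloop
  endfacet
  facet normal -0.9141 0.2381 0.3281
    outer loop
      vertex 1.906 15.099 0.000
      vertex 0.089 8.124 0.000
      vertex 9.418 9.418 25.050
    endloop
  endfacet
  facet normal -0.8148 -0.4780 0.3281
    outer loop
      vertex 0.089 8.124 0.000
      vertex 3.737 1.906 0.000
      vertex 9.418 9.418 25.050
    endloop
  endfacet
  facet normal -0.2381 -0.9141 0.3281
    outer loop
      vertex 3.737 1.906 0.000
      vertex 10.712 0.089 0.000
      vertex 9.418 9.418 25.050
    endloop
  endfacet
  facet normal 0.4780 -0.8148 0.3281
    outer loop
      vertex 10.712 0.089 0.000
      vertex 16.930 3.737 0.000
      vertex 9.418 9.418 25.050
    endloop
  endfacet
  facet normal 0.9141 -0.2381 0.3281
    outer loop
      vertex 16.930 3.737 0.000
      vertex 18.747 10.712 0.000
      vertex 9.418 9.418 25.050
    endloop
  endfacet
endsolid part

The G0 Z moves step by Δz≈4.175 mm. The G1 loops shrink linearly with z, so the solid tapers from its base footprint up to z≈25.1. Closing with a flat bottom cap and the tapered top and triangulating gives 14 facets — a regular 8-sided pyramid, base circumscribed radius ≈ 9.42 mm, apex at z ≈ 25.1 mm.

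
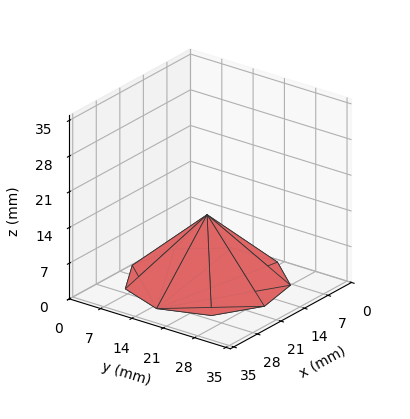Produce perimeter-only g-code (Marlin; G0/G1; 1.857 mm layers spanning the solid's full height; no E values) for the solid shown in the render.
Reading the render: the shape is a regular 9-sided pyramid, base circumscribed radius ≈ 15 mm, apex at z ≈ 13 mm (dimensions read to the nearest mm from the axis ticks). For the g-code, the solid's height is divided into equal slices at the stated Δz and each level perimeter traced with G1 moves after a G0 lift.

; perimeter-only toolpath
G21 ; units = mm
G90 ; absolute positioning
G28 ; home
; layer 1
G0 Z1.857
G0 X27.857 Y15.000
G1 X24.849 Y23.265
G1 X17.233 Y27.662
G1 X8.571 Y26.134
G1 X2.919 Y19.397
G1 X2.919 Y10.603
G1 X8.571 Y3.866
G1 X17.233 Y2.338
G1 X24.849 Y6.735
G1 X27.857 Y15.000
; layer 2
G0 Z3.714
G0 X25.714 Y15.000
G1 X23.208 Y21.887
G1 X16.861 Y25.551
G1 X9.643 Y24.279
G1 X4.932 Y18.664
G1 X4.932 Y11.336
G1 X9.643 Y5.721
G1 X16.861 Y4.449
G1 X23.208 Y8.113
G1 X25.714 Y15.000
; layer 3
G0 Z5.571
G0 X23.571 Y15.000
G1 X21.566 Y20.510
G1 X16.489 Y23.441
G1 X10.714 Y22.423
G1 X6.946 Y17.931
G1 X6.946 Y12.069
G1 X10.714 Y7.577
G1 X16.489 Y6.559
G1 X21.566 Y9.490
G1 X23.571 Y15.000
; layer 4
G0 Z7.429
G0 X21.429 Y15.000
G1 X19.925 Y19.132
G1 X16.116 Y21.331
G1 X11.786 Y20.567
G1 X8.959 Y17.199
G1 X8.959 Y12.801
G1 X11.786 Y9.433
G1 X16.116 Y8.669
G1 X19.925 Y10.868
G1 X21.429 Y15.000
; layer 5
G0 Z9.286
G0 X19.286 Y15.000
G1 X18.283 Y17.755
G1 X15.744 Y19.221
G1 X12.857 Y18.711
G1 X10.973 Y16.466
G1 X10.973 Y13.534
G1 X12.857 Y11.289
G1 X15.744 Y10.779
G1 X18.283 Y12.245
G1 X19.286 Y15.000
; layer 6
G0 Z11.143
G0 X17.143 Y15.000
G1 X16.642 Y16.377
G1 X15.372 Y17.110
G1 X13.929 Y16.856
G1 X12.986 Y15.733
G1 X12.986 Y14.267
G1 X13.929 Y13.144
G1 X15.372 Y12.890
G1 X16.642 Y13.623
G1 X17.143 Y15.000
M2 ; end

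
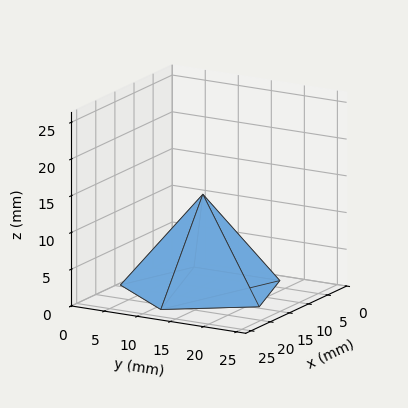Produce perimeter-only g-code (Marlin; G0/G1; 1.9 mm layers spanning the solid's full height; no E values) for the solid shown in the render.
Reading the render: the shape is a regular 5-sided pyramid, base circumscribed radius ≈ 11 mm, apex at z ≈ 13 mm (dimensions read to the nearest mm from the axis ticks). For the g-code, the solid's height is divided into equal slices at the stated Δz and each level perimeter traced with G1 moves after a G0 lift.

; perimeter-only toolpath
G21 ; units = mm
G90 ; absolute positioning
G28 ; home
; layer 1
G0 Z1.9
G0 X20.4 Y11.0
G1 X13.9 Y20.0
G1 X3.4 Y16.6
G1 X3.4 Y5.4
G1 X13.9 Y2.0
G1 X20.4 Y11.0
; layer 2
G0 Z3.7
G0 X18.9 Y11.0
G1 X13.4 Y18.5
G1 X4.6 Y15.6
G1 X4.6 Y6.4
G1 X13.4 Y3.5
G1 X18.9 Y11.0
; layer 3
G0 Z5.6
G0 X17.3 Y11.0
G1 X12.9 Y17.0
G1 X5.9 Y14.7
G1 X5.9 Y7.3
G1 X12.9 Y5.0
G1 X17.3 Y11.0
; layer 4
G0 Z7.4
G0 X15.7 Y11.0
G1 X12.5 Y15.5
G1 X7.2 Y13.8
G1 X7.2 Y8.2
G1 X12.5 Y6.5
G1 X15.7 Y11.0
; layer 5
G0 Z9.3
G0 X14.1 Y11.0
G1 X12.0 Y14.0
G1 X8.5 Y12.9
G1 X8.5 Y9.1
G1 X12.0 Y8.0
G1 X14.1 Y11.0
; layer 6
G0 Z11.1
G0 X12.6 Y11.0
G1 X11.5 Y12.5
G1 X9.7 Y11.9
G1 X9.7 Y10.1
G1 X11.5 Y9.5
G1 X12.6 Y11.0
M2 ; end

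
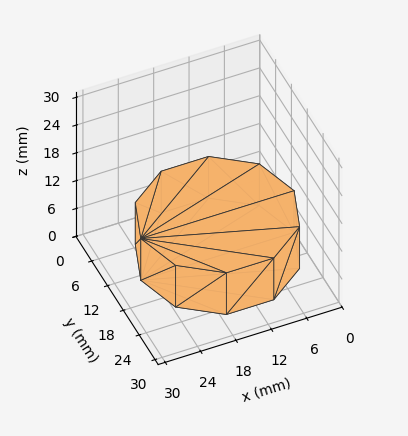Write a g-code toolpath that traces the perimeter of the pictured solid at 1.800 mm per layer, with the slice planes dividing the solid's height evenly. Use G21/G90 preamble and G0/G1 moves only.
Reading the render: the shape is a regular 10-sided prism (a cylinder approximated with 10 flat sides), circumscribed radius ≈ 13 mm, height ≈ 9 mm (dimensions read to the nearest mm from the axis ticks). For the g-code, the solid's height is divided into equal slices at the stated Δz and each level perimeter traced with G1 moves after a G0 lift.

; perimeter-only toolpath
G21 ; units = mm
G90 ; absolute positioning
G28 ; home
; layer 1
G0 Z1.800
G0 X26.000 Y13.000
G1 X23.517 Y20.641
G1 X17.017 Y25.364
G1 X8.983 Y25.364
G1 X2.483 Y20.641
G1 X0.000 Y13.000
G1 X2.483 Y5.359
G1 X8.983 Y0.636
G1 X17.017 Y0.636
G1 X23.517 Y5.359
G1 X26.000 Y13.000
; layer 2
G0 Z3.600
G0 X26.000 Y13.000
G1 X23.517 Y20.641
G1 X17.017 Y25.364
G1 X8.983 Y25.364
G1 X2.483 Y20.641
G1 X0.000 Y13.000
G1 X2.483 Y5.359
G1 X8.983 Y0.636
G1 X17.017 Y0.636
G1 X23.517 Y5.359
G1 X26.000 Y13.000
; layer 3
G0 Z5.400
G0 X26.000 Y13.000
G1 X23.517 Y20.641
G1 X17.017 Y25.364
G1 X8.983 Y25.364
G1 X2.483 Y20.641
G1 X0.000 Y13.000
G1 X2.483 Y5.359
G1 X8.983 Y0.636
G1 X17.017 Y0.636
G1 X23.517 Y5.359
G1 X26.000 Y13.000
; layer 4
G0 Z7.200
G0 X26.000 Y13.000
G1 X23.517 Y20.641
G1 X17.017 Y25.364
G1 X8.983 Y25.364
G1 X2.483 Y20.641
G1 X0.000 Y13.000
G1 X2.483 Y5.359
G1 X8.983 Y0.636
G1 X17.017 Y0.636
G1 X23.517 Y5.359
G1 X26.000 Y13.000
; layer 5
G0 Z9.000
G0 X26.000 Y13.000
G1 X23.517 Y20.641
G1 X17.017 Y25.364
G1 X8.983 Y25.364
G1 X2.483 Y20.641
G1 X0.000 Y13.000
G1 X2.483 Y5.359
G1 X8.983 Y0.636
G1 X17.017 Y0.636
G1 X23.517 Y5.359
G1 X26.000 Y13.000
M2 ; end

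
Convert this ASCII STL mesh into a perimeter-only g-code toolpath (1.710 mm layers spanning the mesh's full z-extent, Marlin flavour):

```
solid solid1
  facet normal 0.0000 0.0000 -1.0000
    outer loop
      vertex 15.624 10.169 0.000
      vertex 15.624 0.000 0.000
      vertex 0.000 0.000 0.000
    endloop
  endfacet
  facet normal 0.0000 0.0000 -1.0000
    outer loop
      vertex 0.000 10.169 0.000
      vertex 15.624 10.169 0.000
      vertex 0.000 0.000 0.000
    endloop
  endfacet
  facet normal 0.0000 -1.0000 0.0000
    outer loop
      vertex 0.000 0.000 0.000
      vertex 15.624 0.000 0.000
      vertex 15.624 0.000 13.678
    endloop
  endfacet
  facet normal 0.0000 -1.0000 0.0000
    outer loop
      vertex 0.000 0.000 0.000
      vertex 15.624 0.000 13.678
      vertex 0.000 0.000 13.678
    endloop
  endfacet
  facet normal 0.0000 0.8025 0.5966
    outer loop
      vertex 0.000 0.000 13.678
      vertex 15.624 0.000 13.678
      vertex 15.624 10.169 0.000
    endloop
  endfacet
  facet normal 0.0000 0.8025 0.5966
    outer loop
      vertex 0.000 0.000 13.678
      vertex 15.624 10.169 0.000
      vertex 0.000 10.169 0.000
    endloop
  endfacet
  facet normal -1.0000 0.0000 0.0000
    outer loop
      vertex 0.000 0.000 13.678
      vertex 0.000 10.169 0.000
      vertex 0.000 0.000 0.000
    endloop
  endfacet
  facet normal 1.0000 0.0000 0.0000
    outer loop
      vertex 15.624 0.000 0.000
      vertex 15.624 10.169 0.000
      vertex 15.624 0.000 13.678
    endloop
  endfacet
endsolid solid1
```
; perimeter-only toolpath
G21 ; units = mm
G90 ; absolute positioning
G28 ; home
; layer 1
G0 Z1.710
G0 X0.000 Y0.000
G1 X15.624 Y0.000
G1 X15.624 Y8.898
G1 X0.000 Y8.898
G1 X0.000 Y0.000
; layer 2
G0 Z3.420
G0 X0.000 Y0.000
G1 X15.624 Y0.000
G1 X15.624 Y7.627
G1 X0.000 Y7.627
G1 X0.000 Y0.000
; layer 3
G0 Z5.129
G0 X0.000 Y0.000
G1 X15.624 Y0.000
G1 X15.624 Y6.356
G1 X0.000 Y6.356
G1 X0.000 Y0.000
; layer 4
G0 Z6.839
G0 X0.000 Y0.000
G1 X15.624 Y0.000
G1 X15.624 Y5.085
G1 X0.000 Y5.085
G1 X0.000 Y0.000
; layer 5
G0 Z8.549
G0 X0.000 Y0.000
G1 X15.624 Y0.000
G1 X15.624 Y3.813
G1 X0.000 Y3.813
G1 X0.000 Y0.000
; layer 6
G0 Z10.259
G0 X0.000 Y0.000
G1 X15.624 Y0.000
G1 X15.624 Y2.542
G1 X0.000 Y2.542
G1 X0.000 Y0.000
; layer 7
G0 Z11.968
G0 X0.000 Y0.000
G1 X15.624 Y0.000
G1 X15.624 Y1.271
G1 X0.000 Y1.271
G1 X0.000 Y0.000
M2 ; end

The solid is a wedge (ramp): 15.6 × 10.2 mm base, rising to 13.7 mm along the y=0 edge and sloping linearly to z=0 at y=10.2. Slicing at Δz = 1.710 mm — 8 equal slices spanning the solid's height, so layer i sits at z = i·h/8 — gives 7 non-empty perimeters. Each is a 4-segment closed polygon; G0 lifts to the layer z and rapids to the start vertex, then G1 traces the edges. The cross-section shrinks linearly with z (the slice at the apex is degenerate and omitted).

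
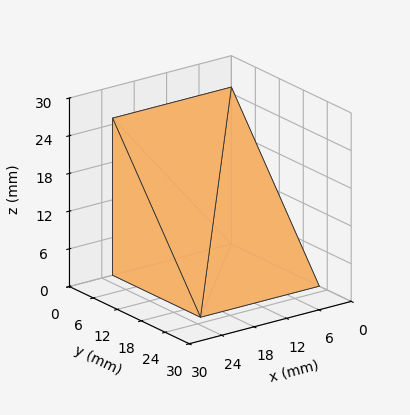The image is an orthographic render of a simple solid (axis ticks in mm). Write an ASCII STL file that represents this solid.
Reading the render: the shape is a wedge (ramp): 22 × 22 mm base, rising to 25 mm along the y=0 edge and sloping linearly to z=0 at y=22 (dimensions read to the nearest mm from the axis ticks). For the STL, each face is triangulated and given an outward normal.

solid part
  facet normal 0.0000 0.0000 -1.0000
    outer loop
      vertex 22.0 22.0 0.0
      vertex 22.0 0.0 0.0
      vertex 0.0 0.0 0.0
    endloop
  endfacet
  facet normal 0.0000 0.0000 -1.0000
    outer loop
      vertex 0.0 22.0 0.0
      vertex 22.0 22.0 0.0
      vertex 0.0 0.0 0.0
    endloop
  endfacet
  facet normal 0.0000 -1.0000 0.0000
    outer loop
      vertex 0.0 0.0 0.0
      vertex 22.0 0.0 0.0
      vertex 22.0 0.0 25.0
    endloop
  endfacet
  facet normal 0.0000 -1.0000 0.0000
    outer loop
      vertex 0.0 0.0 0.0
      vertex 22.0 0.0 25.0
      vertex 0.0 0.0 25.0
    endloop
  endfacet
  facet normal 0.0000 0.7507 0.6606
    outer loop
      vertex 0.0 0.0 25.0
      vertex 22.0 0.0 25.0
      vertex 22.0 22.0 0.0
    endloop
  endfacet
  facet normal 0.0000 0.7507 0.6606
    outer loop
      vertex 0.0 0.0 25.0
      vertex 22.0 22.0 0.0
      vertex 0.0 22.0 0.0
    endloop
  endfacet
  facet normal -1.0000 0.0000 0.0000
    outer loop
      vertex 0.0 0.0 25.0
      vertex 0.0 22.0 0.0
      vertex 0.0 0.0 0.0
    endloop
  endfacet
  facet normal 1.0000 0.0000 0.0000
    outer loop
      vertex 22.0 0.0 0.0
      vertex 22.0 22.0 0.0
      vertex 22.0 0.0 25.0
    endloop
  endfacet
endsolid part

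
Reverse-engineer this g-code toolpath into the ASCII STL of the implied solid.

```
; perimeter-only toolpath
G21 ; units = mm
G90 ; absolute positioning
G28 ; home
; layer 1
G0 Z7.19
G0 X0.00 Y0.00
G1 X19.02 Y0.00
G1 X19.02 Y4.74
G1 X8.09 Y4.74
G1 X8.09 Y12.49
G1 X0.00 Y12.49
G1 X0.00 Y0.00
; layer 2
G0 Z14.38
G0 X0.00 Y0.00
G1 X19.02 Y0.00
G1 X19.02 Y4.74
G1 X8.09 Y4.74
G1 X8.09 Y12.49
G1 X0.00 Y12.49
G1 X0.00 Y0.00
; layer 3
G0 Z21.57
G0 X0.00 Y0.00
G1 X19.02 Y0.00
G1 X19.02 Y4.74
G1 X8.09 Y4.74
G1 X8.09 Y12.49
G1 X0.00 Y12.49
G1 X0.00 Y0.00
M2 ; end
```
solid part
  facet normal 0.0000 0.0000 -1.0000
    outer loop
      vertex 19.02 4.74 0.00
      vertex 19.02 0.00 0.00
      vertex 0.00 0.00 0.00
    endloop
  endfacet
  facet normal 0.0000 0.0000 -1.0000
    outer loop
      vertex 8.09 4.74 0.00
      vertex 19.02 4.74 0.00
      vertex 0.00 0.00 0.00
    endloop
  endfacet
  facet normal 0.0000 0.0000 -1.0000
    outer loop
      vertex 8.09 12.49 0.00
      vertex 8.09 4.74 0.00
      vertex 0.00 0.00 0.00
    endloop
  endfacet
  facet normal 0.0000 0.0000 -1.0000
    outer loop
      vertex 0.00 12.49 0.00
      vertex 8.09 12.49 0.00
      vertex 0.00 0.00 0.00
    endloop
  endfacet
  facet normal 0.0000 0.0000 1.0000
    outer loop
      vertex 0.00 0.00 21.57
      vertex 19.02 0.00 21.57
      vertex 19.02 4.74 21.57
    endloop
  endfacet
  facet normal 0.0000 0.0000 1.0000
    outer loop
      vertex 0.00 0.00 21.57
      vertex 19.02 4.74 21.57
      vertex 8.09 4.74 21.57
    endloop
  endfacet
  facet normal 0.0000 0.0000 1.0000
    outer loop
      vertex 0.00 0.00 21.57
      vertex 8.09 4.74 21.57
      vertex 8.09 12.49 21.57
    endloop
  endfacet
  facet normal 0.0000 0.0000 1.0000
    outer loop
      vertex 0.00 0.00 21.57
      vertex 8.09 12.49 21.57
      vertex 0.00 12.49 21.57
    endloop
  endfacet
  facet normal 0.0000 -1.0000 0.0000
    outer loop
      vertex 0.00 0.00 0.00
      vertex 19.02 0.00 0.00
      vertex 19.02 0.00 21.57
    endloop
  endfacet
  facet normal 0.0000 -1.0000 0.0000
    outer loop
      vertex 0.00 0.00 0.00
      vertex 19.02 0.00 21.57
      vertex 0.00 0.00 21.57
    endloop
  endfacet
  facet normal 1.0000 0.0000 0.0000
    outer loop
      vertex 19.02 0.00 0.00
      vertex 19.02 4.74 0.00
      vertex 19.02 4.74 21.57
    endloop
  endfacet
  facet normal 1.0000 0.0000 0.0000
    outer loop
      vertex 19.02 0.00 0.00
      vertex 19.02 4.74 21.57
      vertex 19.02 0.00 21.57
    endloop
  endfacet
  facet normal 0.0000 1.0000 0.0000
    outer loop
      vertex 19.02 4.74 0.00
      vertex 8.09 4.74 0.00
      vertex 8.09 4.74 21.57
    endloop
  endfacet
  facet normal 0.0000 1.0000 0.0000
    outer loop
      vertex 19.02 4.74 0.00
      vertex 8.09 4.74 21.57
      vertex 19.02 4.74 21.57
    endloop
  endfacet
  facet normal 1.0000 0.0000 0.0000
    outer loop
      vertex 8.09 4.74 0.00
      vertex 8.09 12.49 0.00
      vertex 8.09 12.49 21.57
    endloop
  endfacet
  facet normal 1.0000 0.0000 0.0000
    outer loop
      vertex 8.09 4.74 0.00
      vertex 8.09 12.49 21.57
      vertex 8.09 4.74 21.57
    endloop
  endfacet
  facet normal 0.0000 1.0000 0.0000
    outer loop
      vertex 8.09 12.49 0.00
      vertex 0.00 12.49 0.00
      vertex 0.00 12.49 21.57
    endloop
  endfacet
  facet normal 0.0000 1.0000 0.0000
    outer loop
      vertex 8.09 12.49 0.00
      vertex 0.00 12.49 21.57
      vertex 8.09 12.49 21.57
    endloop
  endfacet
  facet normal -1.0000 0.0000 0.0000
    outer loop
      vertex 0.00 12.49 0.00
      vertex 0.00 0.00 0.00
      vertex 0.00 0.00 21.57
    endloop
  endfacet
  facet normal -1.0000 0.0000 0.0000
    outer loop
      vertex 0.00 12.49 0.00
      vertex 0.00 0.00 21.57
      vertex 0.00 12.49 21.57
    endloop
  endfacet
endsolid part

The G0 Z moves step by Δz≈7.19 mm. Every layer's G1 loop is the same polygon, so the solid is a straight extrusion of it from z=0 to z≈21.6. Closing with flat bottom and top caps and triangulating gives 20 facets — an L-shaped prism: outer 19 × 12.5 mm, arm thicknesses ≈ 4.74 mm (horizontal) and 8.09 mm (vertical), extruded 21.6 mm in z.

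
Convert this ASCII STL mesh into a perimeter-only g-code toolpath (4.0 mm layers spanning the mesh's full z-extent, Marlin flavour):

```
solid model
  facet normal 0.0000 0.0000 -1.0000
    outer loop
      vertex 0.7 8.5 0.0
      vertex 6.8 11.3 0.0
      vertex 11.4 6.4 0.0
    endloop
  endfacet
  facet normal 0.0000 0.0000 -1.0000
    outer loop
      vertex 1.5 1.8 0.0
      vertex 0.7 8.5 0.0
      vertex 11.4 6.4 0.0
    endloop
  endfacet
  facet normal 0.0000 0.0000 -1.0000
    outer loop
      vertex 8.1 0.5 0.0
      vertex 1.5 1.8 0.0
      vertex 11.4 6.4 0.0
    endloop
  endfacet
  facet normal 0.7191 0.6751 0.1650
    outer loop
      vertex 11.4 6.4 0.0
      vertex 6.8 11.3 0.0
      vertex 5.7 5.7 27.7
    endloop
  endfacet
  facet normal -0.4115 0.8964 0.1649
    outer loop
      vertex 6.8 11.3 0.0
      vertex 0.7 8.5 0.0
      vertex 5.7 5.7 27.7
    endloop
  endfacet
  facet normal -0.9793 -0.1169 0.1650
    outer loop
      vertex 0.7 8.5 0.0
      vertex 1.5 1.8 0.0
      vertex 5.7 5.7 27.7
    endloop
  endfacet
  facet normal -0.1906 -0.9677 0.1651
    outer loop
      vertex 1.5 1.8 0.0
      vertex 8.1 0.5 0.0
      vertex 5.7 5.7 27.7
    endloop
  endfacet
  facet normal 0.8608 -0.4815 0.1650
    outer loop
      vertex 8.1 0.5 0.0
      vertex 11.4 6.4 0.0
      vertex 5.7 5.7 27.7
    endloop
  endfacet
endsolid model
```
; perimeter-only toolpath
G21 ; units = mm
G90 ; absolute positioning
G28 ; home
; layer 1
G0 Z4.0
G0 X10.6 Y6.3
G1 X6.6 Y10.5
G1 X1.4 Y8.1
G1 X2.1 Y2.4
G1 X7.8 Y1.2
G1 X10.6 Y6.3
; layer 2
G0 Z7.9
G0 X9.8 Y6.2
G1 X6.5 Y9.7
G1 X2.1 Y7.7
G1 X2.7 Y2.9
G1 X7.4 Y2.0
G1 X9.8 Y6.2
; layer 3
G0 Z11.9
G0 X9.0 Y6.1
G1 X6.3 Y8.9
G1 X2.8 Y7.3
G1 X3.3 Y3.5
G1 X7.1 Y2.7
G1 X9.0 Y6.1
; layer 4
G0 Z15.8
G0 X8.1 Y6.0
G1 X6.2 Y8.1
G1 X3.6 Y6.9
G1 X3.9 Y4.0
G1 X6.7 Y3.5
G1 X8.1 Y6.0
; layer 5
G0 Z19.8
G0 X7.3 Y5.9
G1 X6.0 Y7.3
G1 X4.3 Y6.5
G1 X4.5 Y4.6
G1 X6.4 Y4.2
G1 X7.3 Y5.9
; layer 6
G0 Z23.7
G0 X6.5 Y5.8
G1 X5.9 Y6.5
G1 X5.0 Y6.1
G1 X5.1 Y5.1
G1 X6.0 Y5.0
G1 X6.5 Y5.8
M2 ; end

The solid is a regular 5-sided pyramid, base circumscribed radius ≈ 5.7 mm, apex at z ≈ 27.7 mm. Slicing at Δz = 4.0 mm — 7 equal slices spanning the solid's height, so layer i sits at z = i·h/7 — gives 6 non-empty perimeters. Each is a 5-segment closed polygon; G0 lifts to the layer z and rapids to the start vertex, then G1 traces the edges. The cross-section shrinks linearly with z (the slice at the apex is degenerate and omitted).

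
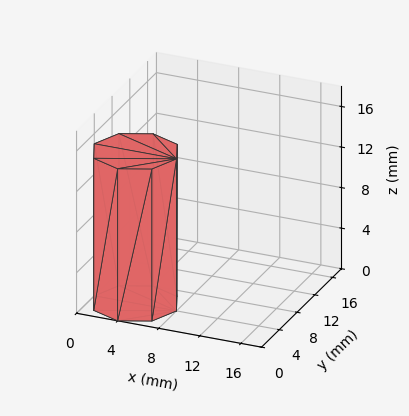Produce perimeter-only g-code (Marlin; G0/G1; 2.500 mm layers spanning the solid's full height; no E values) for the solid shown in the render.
Reading the render: the shape is a regular 8-sided prism (a cylinder approximated with 8 flat sides), circumscribed radius ≈ 4 mm, height ≈ 15 mm (dimensions read to the nearest mm from the axis ticks). For the g-code, the solid's height is divided into equal slices at the stated Δz and each level perimeter traced with G1 moves after a G0 lift.

; perimeter-only toolpath
G21 ; units = mm
G90 ; absolute positioning
G28 ; home
; layer 1
G0 Z2.500
G0 X8.000 Y4.000
G1 X6.828 Y6.828
G1 X4.000 Y8.000
G1 X1.172 Y6.828
G1 X0.000 Y4.000
G1 X1.172 Y1.172
G1 X4.000 Y0.000
G1 X6.828 Y1.172
G1 X8.000 Y4.000
; layer 2
G0 Z5.000
G0 X8.000 Y4.000
G1 X6.828 Y6.828
G1 X4.000 Y8.000
G1 X1.172 Y6.828
G1 X0.000 Y4.000
G1 X1.172 Y1.172
G1 X4.000 Y0.000
G1 X6.828 Y1.172
G1 X8.000 Y4.000
; layer 3
G0 Z7.500
G0 X8.000 Y4.000
G1 X6.828 Y6.828
G1 X4.000 Y8.000
G1 X1.172 Y6.828
G1 X0.000 Y4.000
G1 X1.172 Y1.172
G1 X4.000 Y0.000
G1 X6.828 Y1.172
G1 X8.000 Y4.000
; layer 4
G0 Z10.000
G0 X8.000 Y4.000
G1 X6.828 Y6.828
G1 X4.000 Y8.000
G1 X1.172 Y6.828
G1 X0.000 Y4.000
G1 X1.172 Y1.172
G1 X4.000 Y0.000
G1 X6.828 Y1.172
G1 X8.000 Y4.000
; layer 5
G0 Z12.500
G0 X8.000 Y4.000
G1 X6.828 Y6.828
G1 X4.000 Y8.000
G1 X1.172 Y6.828
G1 X0.000 Y4.000
G1 X1.172 Y1.172
G1 X4.000 Y0.000
G1 X6.828 Y1.172
G1 X8.000 Y4.000
; layer 6
G0 Z15.000
G0 X8.000 Y4.000
G1 X6.828 Y6.828
G1 X4.000 Y8.000
G1 X1.172 Y6.828
G1 X0.000 Y4.000
G1 X1.172 Y1.172
G1 X4.000 Y0.000
G1 X6.828 Y1.172
G1 X8.000 Y4.000
M2 ; end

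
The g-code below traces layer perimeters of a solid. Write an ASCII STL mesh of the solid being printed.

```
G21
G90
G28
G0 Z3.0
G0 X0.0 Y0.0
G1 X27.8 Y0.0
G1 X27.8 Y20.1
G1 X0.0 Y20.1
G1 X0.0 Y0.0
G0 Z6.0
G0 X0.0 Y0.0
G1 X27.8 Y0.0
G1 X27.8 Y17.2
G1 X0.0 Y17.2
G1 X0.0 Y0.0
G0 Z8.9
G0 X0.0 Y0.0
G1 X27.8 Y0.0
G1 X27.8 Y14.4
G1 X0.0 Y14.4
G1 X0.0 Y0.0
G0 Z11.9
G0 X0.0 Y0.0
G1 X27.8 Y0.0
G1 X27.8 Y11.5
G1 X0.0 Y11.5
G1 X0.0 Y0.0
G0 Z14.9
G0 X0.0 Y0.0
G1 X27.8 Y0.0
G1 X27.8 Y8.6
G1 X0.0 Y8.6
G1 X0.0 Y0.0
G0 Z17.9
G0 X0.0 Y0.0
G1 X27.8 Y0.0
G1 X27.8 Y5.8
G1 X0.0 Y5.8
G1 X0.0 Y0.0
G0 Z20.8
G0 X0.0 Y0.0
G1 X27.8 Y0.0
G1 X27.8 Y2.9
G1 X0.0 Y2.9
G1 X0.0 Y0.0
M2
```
solid part
  facet normal 0.0000 0.0000 -1.0000
    outer loop
      vertex 27.8 23.0 0.0
      vertex 27.8 0.0 0.0
      vertex 0.0 0.0 0.0
    endloop
  endfacet
  facet normal 0.0000 0.0000 -1.0000
    outer loop
      vertex 0.0 23.0 0.0
      vertex 27.8 23.0 0.0
      vertex 0.0 0.0 0.0
    endloop
  endfacet
  facet normal 0.0000 -1.0000 0.0000
    outer loop
      vertex 0.0 0.0 0.0
      vertex 27.8 0.0 0.0
      vertex 27.8 0.0 23.8
    endloop
  endfacet
  facet normal 0.0000 -1.0000 0.0000
    outer loop
      vertex 0.0 0.0 0.0
      vertex 27.8 0.0 23.8
      vertex 0.0 0.0 23.8
    endloop
  endfacet
  facet normal 0.0000 0.7191 0.6949
    outer loop
      vertex 0.0 0.0 23.8
      vertex 27.8 0.0 23.8
      vertex 27.8 23.0 0.0
    endloop
  endfacet
  facet normal 0.0000 0.7191 0.6949
    outer loop
      vertex 0.0 0.0 23.8
      vertex 27.8 23.0 0.0
      vertex 0.0 23.0 0.0
    endloop
  endfacet
  facet normal -1.0000 0.0000 0.0000
    outer loop
      vertex 0.0 0.0 23.8
      vertex 0.0 23.0 0.0
      vertex 0.0 0.0 0.0
    endloop
  endfacet
  facet normal 1.0000 0.0000 0.0000
    outer loop
      vertex 27.8 0.0 0.0
      vertex 27.8 23.0 0.0
      vertex 27.8 0.0 23.8
    endloop
  endfacet
endsolid part

The G0 Z moves step by Δz≈3.0 mm. The G1 loops shrink linearly with z, so the solid tapers from its base footprint up to z≈23.8. Closing with a flat bottom cap and the tapered top and triangulating gives 8 facets — a wedge (ramp): 27.8 × 23 mm base, rising to 23.8 mm along the y=0 edge and sloping linearly to z=0 at y=23.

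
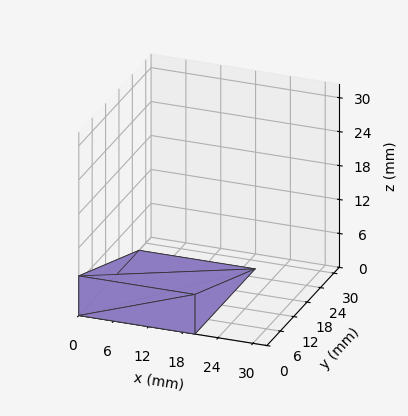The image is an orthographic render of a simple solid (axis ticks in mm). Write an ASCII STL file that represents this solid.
Reading the render: the shape is a wedge (ramp): 20 × 27 mm base, rising to 7 mm along the y=0 edge and sloping linearly to z=0 at y=27 (dimensions read to the nearest mm from the axis ticks). For the STL, each face is triangulated and given an outward normal.

solid part
  facet normal 0.0000 0.0000 -1.0000
    outer loop
      vertex 20.0 27.0 0.0
      vertex 20.0 0.0 0.0
      vertex 0.0 0.0 0.0
    endloop
  endfacet
  facet normal 0.0000 0.0000 -1.0000
    outer loop
      vertex 0.0 27.0 0.0
      vertex 20.0 27.0 0.0
      vertex 0.0 0.0 0.0
    endloop
  endfacet
  facet normal 0.0000 -1.0000 0.0000
    outer loop
      vertex 0.0 0.0 0.0
      vertex 20.0 0.0 0.0
      vertex 20.0 0.0 7.0
    endloop
  endfacet
  facet normal 0.0000 -1.0000 0.0000
    outer loop
      vertex 0.0 0.0 0.0
      vertex 20.0 0.0 7.0
      vertex 0.0 0.0 7.0
    endloop
  endfacet
  facet normal 0.0000 0.2510 0.9680
    outer loop
      vertex 0.0 0.0 7.0
      vertex 20.0 0.0 7.0
      vertex 20.0 27.0 0.0
    endloop
  endfacet
  facet normal 0.0000 0.2510 0.9680
    outer loop
      vertex 0.0 0.0 7.0
      vertex 20.0 27.0 0.0
      vertex 0.0 27.0 0.0
    endloop
  endfacet
  facet normal -1.0000 0.0000 0.0000
    outer loop
      vertex 0.0 0.0 7.0
      vertex 0.0 27.0 0.0
      vertex 0.0 0.0 0.0
    endloop
  endfacet
  facet normal 1.0000 0.0000 0.0000
    outer loop
      vertex 20.0 0.0 0.0
      vertex 20.0 27.0 0.0
      vertex 20.0 0.0 7.0
    endloop
  endfacet
endsolid part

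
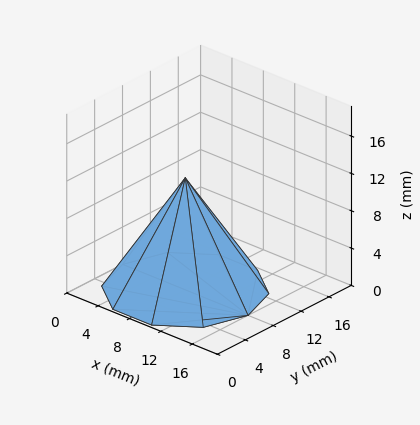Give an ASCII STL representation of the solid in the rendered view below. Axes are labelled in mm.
Reading the render: the shape is a regular 10-sided pyramid, base circumscribed radius ≈ 8 mm, apex at z ≈ 12 mm (dimensions read to the nearest mm from the axis ticks). For the STL, each face is triangulated and given an outward normal.

solid part
  facet normal 0.0000 0.0000 -1.0000
    outer loop
      vertex 10.472 15.608 0.000
      vertex 14.472 12.702 0.000
      vertex 16.000 8.000 0.000
    endloop
  endfacet
  facet normal 0.0000 0.0000 -1.0000
    outer loop
      vertex 5.528 15.608 0.000
      vertex 10.472 15.608 0.000
      vertex 16.000 8.000 0.000
    endloop
  endfacet
  facet normal 0.0000 0.0000 -1.0000
    outer loop
      vertex 1.528 12.702 0.000
      vertex 5.528 15.608 0.000
      vertex 16.000 8.000 0.000
    endloop
  endfacet
  facet normal 0.0000 0.0000 -1.0000
    outer loop
      vertex 0.000 8.000 0.000
      vertex 1.528 12.702 0.000
      vertex 16.000 8.000 0.000
    endloop
  endfacet
  facet normal 0.0000 0.0000 -1.0000
    outer loop
      vertex 1.528 3.298 0.000
      vertex 0.000 8.000 0.000
      vertex 16.000 8.000 0.000
    endloop
  endfacet
  facet normal 0.0000 0.0000 -1.0000
    outer loop
      vertex 5.528 0.392 0.000
      vertex 1.528 3.298 0.000
      vertex 16.000 8.000 0.000
    endloop
  endfacet
  facet normal 0.0000 0.0000 -1.0000
    outer loop
      vertex 10.472 0.392 0.000
      vertex 5.528 0.392 0.000
      vertex 16.000 8.000 0.000
    endloop
  endfacet
  facet normal 0.0000 0.0000 -1.0000
    outer loop
      vertex 14.472 3.298 0.000
      vertex 10.472 0.392 0.000
      vertex 16.000 8.000 0.000
    endloop
  endfacet
  facet normal 0.8032 0.2610 0.5355
    outer loop
      vertex 16.000 8.000 0.000
      vertex 14.472 12.702 0.000
      vertex 8.000 8.000 12.000
    endloop
  endfacet
  facet normal 0.4964 0.6833 0.5355
    outer loop
      vertex 14.472 12.702 0.000
      vertex 10.472 15.608 0.000
      vertex 8.000 8.000 12.000
    endloop
  endfacet
  facet normal 0.0000 0.8446 0.5355
    outer loop
      vertex 10.472 15.608 0.000
      vertex 5.528 15.608 0.000
      vertex 8.000 8.000 12.000
    endloop
  endfacet
  facet normal -0.4964 0.6833 0.5355
    outer loop
      vertex 5.528 15.608 0.000
      vertex 1.528 12.702 0.000
      vertex 8.000 8.000 12.000
    endloop
  endfacet
  facet normal -0.8032 0.2610 0.5355
    outer loop
      vertex 1.528 12.702 0.000
      vertex 0.000 8.000 0.000
      vertex 8.000 8.000 12.000
    endloop
  endfacet
  facet normal -0.8032 -0.2610 0.5355
    outer loop
      vertex 0.000 8.000 0.000
      vertex 1.528 3.298 0.000
      vertex 8.000 8.000 12.000
    endloop
  endfacet
  facet normal -0.4964 -0.6833 0.5355
    outer loop
      vertex 1.528 3.298 0.000
      vertex 5.528 0.392 0.000
      vertex 8.000 8.000 12.000
    endloop
  endfacet
  facet normal 0.0000 -0.8446 0.5355
    outer loop
      vertex 5.528 0.392 0.000
      vertex 10.472 0.392 0.000
      vertex 8.000 8.000 12.000
    endloop
  endfacet
  facet normal 0.4964 -0.6833 0.5355
    outer loop
      vertex 10.472 0.392 0.000
      vertex 14.472 3.298 0.000
      vertex 8.000 8.000 12.000
    endloop
  endfacet
  facet normal 0.8032 -0.2610 0.5355
    outer loop
      vertex 14.472 3.298 0.000
      vertex 16.000 8.000 0.000
      vertex 8.000 8.000 12.000
    endloop
  endfacet
endsolid part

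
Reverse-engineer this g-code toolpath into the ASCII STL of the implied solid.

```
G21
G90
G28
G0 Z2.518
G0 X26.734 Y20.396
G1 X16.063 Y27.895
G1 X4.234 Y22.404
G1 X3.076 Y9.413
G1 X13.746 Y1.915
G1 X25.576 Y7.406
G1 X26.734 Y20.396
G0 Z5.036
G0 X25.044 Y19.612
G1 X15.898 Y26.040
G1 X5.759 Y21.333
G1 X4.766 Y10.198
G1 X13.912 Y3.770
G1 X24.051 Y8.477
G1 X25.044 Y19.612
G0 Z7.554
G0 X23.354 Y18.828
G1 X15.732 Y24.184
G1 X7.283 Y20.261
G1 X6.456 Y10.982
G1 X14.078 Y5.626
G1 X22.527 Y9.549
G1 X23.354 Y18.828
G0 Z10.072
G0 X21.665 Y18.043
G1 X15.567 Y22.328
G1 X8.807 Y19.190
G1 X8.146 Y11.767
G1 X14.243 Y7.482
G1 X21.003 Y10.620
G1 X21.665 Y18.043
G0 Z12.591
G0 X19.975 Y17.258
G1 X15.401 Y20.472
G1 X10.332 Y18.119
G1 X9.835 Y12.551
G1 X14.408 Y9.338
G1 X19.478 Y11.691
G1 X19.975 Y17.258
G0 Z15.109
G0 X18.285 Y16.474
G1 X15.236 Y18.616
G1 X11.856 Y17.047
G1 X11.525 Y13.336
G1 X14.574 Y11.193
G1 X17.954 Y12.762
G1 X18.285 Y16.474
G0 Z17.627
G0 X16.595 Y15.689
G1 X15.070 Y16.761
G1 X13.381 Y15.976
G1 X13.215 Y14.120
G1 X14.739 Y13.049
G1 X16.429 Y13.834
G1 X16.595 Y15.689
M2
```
solid part
  facet normal 0.0000 0.0000 -1.0000
    outer loop
      vertex 2.710 23.475 0.000
      vertex 16.229 29.751 0.000
      vertex 28.424 21.181 0.000
    endloop
  endfacet
  facet normal 0.0000 0.0000 -1.0000
    outer loop
      vertex 1.386 8.629 0.000
      vertex 2.710 23.475 0.000
      vertex 28.424 21.181 0.000
    endloop
  endfacet
  facet normal 0.0000 0.0000 -1.0000
    outer loop
      vertex 13.581 0.059 0.000
      vertex 1.386 8.629 0.000
      vertex 28.424 21.181 0.000
    endloop
  endfacet
  facet normal 0.0000 0.0000 -1.0000
    outer loop
      vertex 27.100 6.335 0.000
      vertex 13.581 0.059 0.000
      vertex 28.424 21.181 0.000
    endloop
  endfacet
  facet normal 0.4841 0.6889 0.5395
    outer loop
      vertex 28.424 21.181 0.000
      vertex 16.229 29.751 0.000
      vertex 14.905 14.905 20.145
    endloop
  endfacet
  facet normal -0.3545 0.7637 0.5395
    outer loop
      vertex 16.229 29.751 0.000
      vertex 2.710 23.475 0.000
      vertex 14.905 14.905 20.145
    endloop
  endfacet
  facet normal -0.8387 0.0748 0.5395
    outer loop
      vertex 2.710 23.475 0.000
      vertex 1.386 8.629 0.000
      vertex 14.905 14.905 20.145
    endloop
  endfacet
  facet normal -0.4841 -0.6889 0.5395
    outer loop
      vertex 1.386 8.629 0.000
      vertex 13.581 0.059 0.000
      vertex 14.905 14.905 20.145
    endloop
  endfacet
  facet normal 0.3545 -0.7637 0.5395
    outer loop
      vertex 13.581 0.059 0.000
      vertex 27.100 6.335 0.000
      vertex 14.905 14.905 20.145
    endloop
  endfacet
  facet normal 0.8387 -0.0748 0.5395
    outer loop
      vertex 27.100 6.335 0.000
      vertex 28.424 21.181 0.000
      vertex 14.905 14.905 20.145
    endloop
  endfacet
endsolid part

The G0 Z moves step by Δz≈2.518 mm. The G1 loops shrink linearly with z, so the solid tapers from its base footprint up to z≈20.1. Closing with a flat bottom cap and the tapered top and triangulating gives 10 facets — a regular 6-sided pyramid, base circumscribed radius ≈ 14.9 mm, apex at z ≈ 20.1 mm.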